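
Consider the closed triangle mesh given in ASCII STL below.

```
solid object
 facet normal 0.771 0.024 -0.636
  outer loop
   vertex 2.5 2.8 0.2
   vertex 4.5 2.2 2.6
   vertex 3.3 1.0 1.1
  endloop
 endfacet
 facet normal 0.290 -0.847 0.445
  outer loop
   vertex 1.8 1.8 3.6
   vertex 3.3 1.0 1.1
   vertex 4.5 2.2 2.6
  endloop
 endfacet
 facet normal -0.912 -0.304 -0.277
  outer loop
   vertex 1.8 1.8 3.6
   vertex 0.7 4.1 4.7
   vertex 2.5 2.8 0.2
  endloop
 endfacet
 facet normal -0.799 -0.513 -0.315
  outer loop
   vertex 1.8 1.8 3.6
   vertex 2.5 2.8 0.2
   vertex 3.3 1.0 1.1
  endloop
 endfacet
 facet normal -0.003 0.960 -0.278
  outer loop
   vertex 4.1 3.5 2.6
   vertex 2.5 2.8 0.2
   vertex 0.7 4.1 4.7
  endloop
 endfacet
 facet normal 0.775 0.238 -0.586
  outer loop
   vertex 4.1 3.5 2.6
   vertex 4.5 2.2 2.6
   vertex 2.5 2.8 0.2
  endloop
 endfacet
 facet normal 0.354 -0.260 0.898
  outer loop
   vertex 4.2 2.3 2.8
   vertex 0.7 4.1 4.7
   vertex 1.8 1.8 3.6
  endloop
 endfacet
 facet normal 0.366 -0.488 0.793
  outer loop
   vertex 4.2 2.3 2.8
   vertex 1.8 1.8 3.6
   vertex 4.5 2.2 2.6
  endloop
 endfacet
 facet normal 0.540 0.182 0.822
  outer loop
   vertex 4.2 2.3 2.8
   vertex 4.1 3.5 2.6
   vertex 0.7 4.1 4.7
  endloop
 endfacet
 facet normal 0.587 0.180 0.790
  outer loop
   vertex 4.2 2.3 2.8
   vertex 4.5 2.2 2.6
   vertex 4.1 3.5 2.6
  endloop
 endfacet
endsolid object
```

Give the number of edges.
15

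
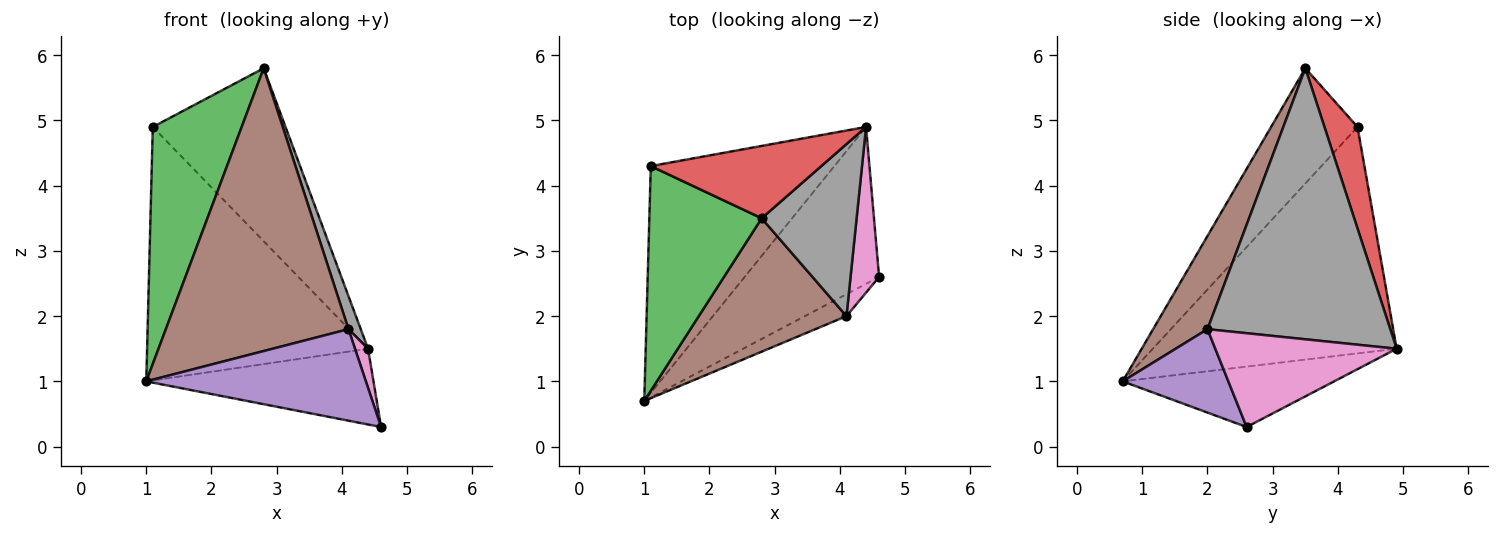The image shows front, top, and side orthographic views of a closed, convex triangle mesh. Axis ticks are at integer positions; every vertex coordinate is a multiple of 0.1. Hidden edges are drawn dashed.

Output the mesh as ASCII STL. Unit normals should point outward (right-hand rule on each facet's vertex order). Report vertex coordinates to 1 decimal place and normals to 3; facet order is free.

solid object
 facet normal -0.375 0.403 -0.835
  outer loop
   vertex 4.4 4.9 1.5
   vertex 4.6 2.6 0.3
   vertex 1.0 0.7 1.0
  endloop
 endfacet
 facet normal -0.635 0.576 -0.515
  outer loop
   vertex 1.1 4.3 4.9
   vertex 4.4 4.9 1.5
   vertex 1.0 0.7 1.0
  endloop
 endfacet
 facet normal -0.577 -0.593 0.562
  outer loop
   vertex 1.1 4.3 4.9
   vertex 1.0 0.7 1.0
   vertex 2.8 3.5 5.8
  endloop
 endfacet
 facet normal 0.224 0.899 0.376
  outer loop
   vertex 1.1 4.3 4.9
   vertex 2.8 3.5 5.8
   vertex 4.4 4.9 1.5
  endloop
 endfacet
 facet normal 0.424 -0.881 -0.211
  outer loop
   vertex 4.1 2.0 1.8
   vertex 1.0 0.7 1.0
   vertex 4.6 2.6 0.3
  endloop
 endfacet
 facet normal 0.260 -0.873 0.412
  outer loop
   vertex 4.1 2.0 1.8
   vertex 2.8 3.5 5.8
   vertex 1.0 0.7 1.0
  endloop
 endfacet
 facet normal 0.954 -0.069 0.291
  outer loop
   vertex 4.1 2.0 1.8
   vertex 4.6 2.6 0.3
   vertex 4.4 4.9 1.5
  endloop
 endfacet
 facet normal 0.942 -0.063 0.330
  outer loop
   vertex 4.1 2.0 1.8
   vertex 4.4 4.9 1.5
   vertex 2.8 3.5 5.8
  endloop
 endfacet
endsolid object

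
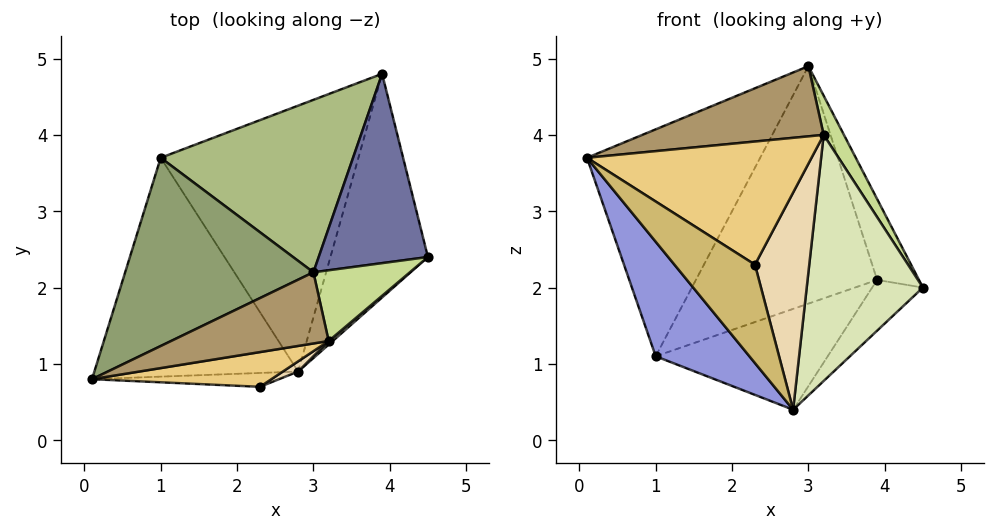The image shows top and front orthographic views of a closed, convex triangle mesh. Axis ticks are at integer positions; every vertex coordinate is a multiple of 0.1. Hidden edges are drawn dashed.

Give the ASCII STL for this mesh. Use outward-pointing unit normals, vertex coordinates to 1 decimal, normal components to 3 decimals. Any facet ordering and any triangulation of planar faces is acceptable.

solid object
 facet normal 0.865 0.197 0.461
  outer loop
   vertex 3.0 2.2 4.9
   vertex 4.5 2.4 2.0
   vertex 3.9 4.8 2.1
  endloop
 endfacet
 facet normal 0.586 0.179 -0.790
  outer loop
   vertex 2.8 0.9 0.4
   vertex 3.9 4.8 2.1
   vertex 4.5 2.4 2.0
  endloop
 endfacet
 facet normal -0.729 -0.317 -0.606
  outer loop
   vertex 1.0 3.7 1.1
   vertex 2.8 0.9 0.4
   vertex 0.1 0.8 3.7
  endloop
 endfacet
 facet normal 0.185 0.348 -0.919
  outer loop
   vertex 1.0 3.7 1.1
   vertex 3.9 4.8 2.1
   vertex 2.8 0.9 0.4
  endloop
 endfacet
 facet normal -0.537 0.650 0.539
  outer loop
   vertex 1.0 3.7 1.1
   vertex 0.1 0.8 3.7
   vertex 3.0 2.2 4.9
  endloop
 endfacet
 facet normal -0.454 0.721 0.524
  outer loop
   vertex 1.0 3.7 1.1
   vertex 3.0 2.2 4.9
   vertex 3.9 4.8 2.1
  endloop
 endfacet
 facet normal 0.869 -0.240 0.433
  outer loop
   vertex 3.2 1.3 4.0
   vertex 4.5 2.4 2.0
   vertex 3.0 2.2 4.9
  endloop
 endfacet
 facet normal 0.656 -0.755 0.011
  outer loop
   vertex 3.2 1.3 4.0
   vertex 2.8 0.9 0.4
   vertex 4.5 2.4 2.0
  endloop
 endfacet
 facet normal 0.044 -0.701 0.711
  outer loop
   vertex 3.2 1.3 4.0
   vertex 3.0 2.2 4.9
   vertex 0.1 0.8 3.7
  endloop
 endfacet
 facet normal -0.133 -0.981 -0.138
  outer loop
   vertex 2.3 0.7 2.3
   vertex 0.1 0.8 3.7
   vertex 2.8 0.9 0.4
  endloop
 endfacet
 facet normal 0.128 -0.955 0.269
  outer loop
   vertex 2.3 0.7 2.3
   vertex 3.2 1.3 4.0
   vertex 0.1 0.8 3.7
  endloop
 endfacet
 facet normal 0.500 -0.865 0.041
  outer loop
   vertex 2.3 0.7 2.3
   vertex 2.8 0.9 0.4
   vertex 3.2 1.3 4.0
  endloop
 endfacet
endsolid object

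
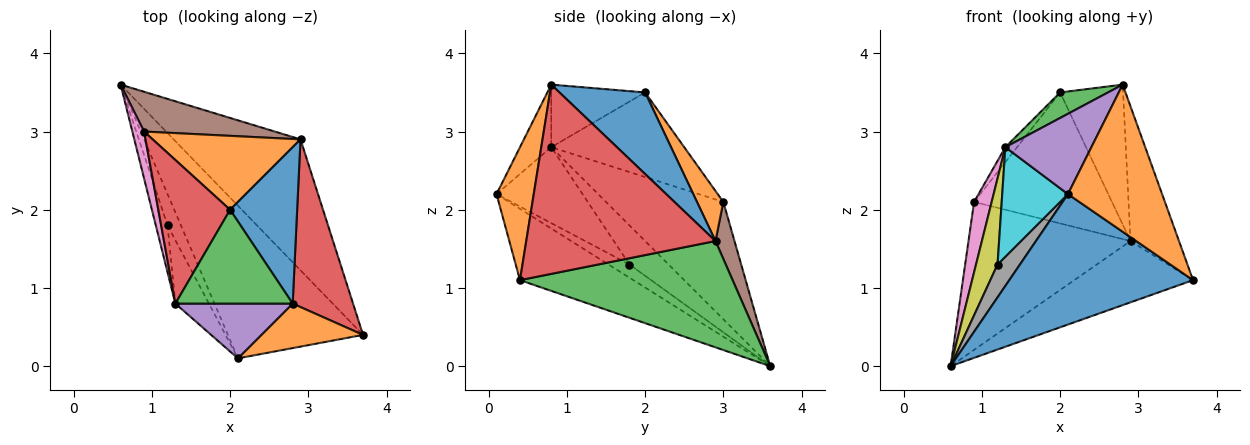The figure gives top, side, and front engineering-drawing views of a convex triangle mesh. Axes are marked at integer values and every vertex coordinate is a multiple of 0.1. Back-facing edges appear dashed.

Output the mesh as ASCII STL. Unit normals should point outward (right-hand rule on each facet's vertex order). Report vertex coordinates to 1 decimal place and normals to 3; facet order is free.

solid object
 facet normal -0.372 -0.603 -0.706
  outer loop
   vertex 2.1 0.1 2.2
   vertex 0.6 3.6 0.0
   vertex 3.7 0.4 1.1
  endloop
 endfacet
 facet normal 0.354 -0.895 0.271
  outer loop
   vertex 2.8 0.8 3.6
   vertex 2.1 0.1 2.2
   vertex 3.7 0.4 1.1
  endloop
 endfacet
 facet normal 0.605 0.338 -0.721
  outer loop
   vertex 2.9 2.9 1.6
   vertex 3.7 0.4 1.1
   vertex 0.6 3.6 0.0
  endloop
 endfacet
 facet normal 0.926 0.237 0.295
  outer loop
   vertex 2.9 2.9 1.6
   vertex 2.8 0.8 3.6
   vertex 3.7 0.4 1.1
  endloop
 endfacet
 facet normal -0.288 -0.791 0.540
  outer loop
   vertex 1.3 0.8 2.8
   vertex 2.1 0.1 2.2
   vertex 2.8 0.8 3.6
  endloop
 endfacet
 facet normal 0.112 0.960 0.258
  outer loop
   vertex 0.9 3.0 2.1
   vertex 2.9 2.9 1.6
   vertex 0.6 3.6 0.0
  endloop
 endfacet
 facet normal -0.984 -0.148 0.098
  outer loop
   vertex 0.9 3.0 2.1
   vertex 0.6 3.6 0.0
   vertex 1.3 0.8 2.8
  endloop
 endfacet
 facet normal -0.561 -0.599 -0.571
  outer loop
   vertex 1.2 1.8 1.3
   vertex 0.6 3.6 0.0
   vertex 2.1 0.1 2.2
  endloop
 endfacet
 facet normal -0.847 -0.466 -0.254
  outer loop
   vertex 1.2 1.8 1.3
   vertex 1.3 0.8 2.8
   vertex 0.6 3.6 0.0
  endloop
 endfacet
 facet normal -0.750 -0.573 -0.332
  outer loop
   vertex 1.2 1.8 1.3
   vertex 2.1 0.1 2.2
   vertex 1.3 0.8 2.8
  endloop
 endfacet
 facet normal 0.672 0.494 0.552
  outer loop
   vertex 2.0 2.0 3.5
   vertex 2.8 0.8 3.6
   vertex 2.9 2.9 1.6
  endloop
 endfacet
 facet normal 0.164 0.859 0.485
  outer loop
   vertex 2.0 2.0 3.5
   vertex 2.9 2.9 1.6
   vertex 0.9 3.0 2.1
  endloop
 endfacet
 facet normal -0.458 -0.234 0.858
  outer loop
   vertex 2.0 2.0 3.5
   vertex 1.3 0.8 2.8
   vertex 2.8 0.8 3.6
  endloop
 endfacet
 facet normal -0.761 0.067 0.646
  outer loop
   vertex 2.0 2.0 3.5
   vertex 0.9 3.0 2.1
   vertex 1.3 0.8 2.8
  endloop
 endfacet
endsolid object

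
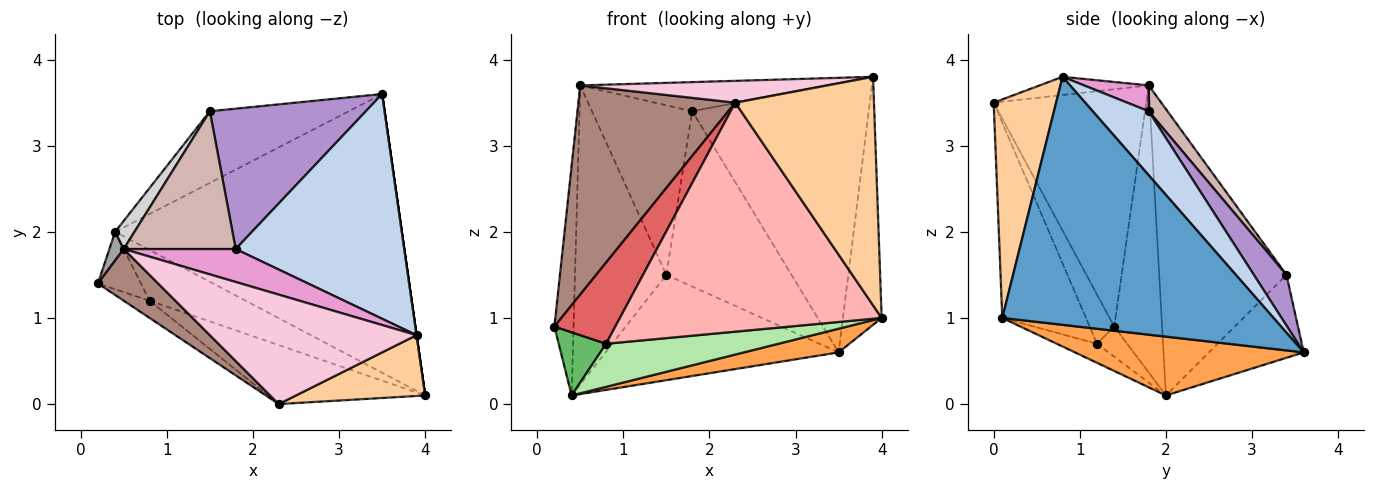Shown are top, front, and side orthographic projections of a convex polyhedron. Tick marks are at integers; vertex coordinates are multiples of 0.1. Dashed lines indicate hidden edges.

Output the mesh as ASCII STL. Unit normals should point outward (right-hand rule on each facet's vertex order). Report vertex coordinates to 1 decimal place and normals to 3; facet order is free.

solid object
 facet normal 0.990 0.141 0.000
  outer loop
   vertex 3.9 0.8 3.8
   vertex 4.0 0.1 1.0
   vertex 3.5 3.6 0.6
  endloop
 endfacet
 facet normal 0.236 0.746 0.623
  outer loop
   vertex 1.8 1.8 3.4
   vertex 3.9 0.8 3.8
   vertex 3.5 3.6 0.6
  endloop
 endfacet
 facet normal 0.200 -0.083 -0.976
  outer loop
   vertex 0.4 2.0 0.1
   vertex 3.5 3.6 0.6
   vertex 4.0 0.1 1.0
  endloop
 endfacet
 facet normal 0.399 -0.886 0.236
  outer loop
   vertex 2.3 0.0 3.5
   vertex 4.0 0.1 1.0
   vertex 3.9 0.8 3.8
  endloop
 endfacet
 facet normal -0.426 -0.669 -0.609
  outer loop
   vertex 0.8 1.2 0.7
   vertex 0.2 1.4 0.9
   vertex 0.4 2.0 0.1
  endloop
 endfacet
 facet normal -0.149 -0.640 -0.754
  outer loop
   vertex 0.8 1.2 0.7
   vertex 0.4 2.0 0.1
   vertex 4.0 0.1 1.0
  endloop
 endfacet
 facet normal -0.368 -0.910 -0.193
  outer loop
   vertex 0.8 1.2 0.7
   vertex 2.3 0.0 3.5
   vertex 0.2 1.4 0.9
  endloop
 endfacet
 facet normal -0.296 -0.925 -0.238
  outer loop
   vertex 0.8 1.2 0.7
   vertex 4.0 0.1 1.0
   vertex 2.3 0.0 3.5
  endloop
 endfacet
 facet normal 0.199 0.765 0.613
  outer loop
   vertex 1.5 3.4 1.5
   vertex 1.8 1.8 3.4
   vertex 3.5 3.6 0.6
  endloop
 endfacet
 facet normal -0.318 0.784 -0.533
  outer loop
   vertex 1.5 3.4 1.5
   vertex 3.5 3.6 0.6
   vertex 0.4 2.0 0.1
  endloop
 endfacet
 facet normal -0.687 -0.706 0.174
  outer loop
   vertex 0.5 1.8 3.7
   vertex 0.2 1.4 0.9
   vertex 2.3 0.0 3.5
  endloop
 endfacet
 facet normal 0.144 0.768 0.624
  outer loop
   vertex 0.5 1.8 3.7
   vertex 1.8 1.8 3.4
   vertex 1.5 3.4 1.5
  endloop
 endfacet
 facet normal 0.170 0.653 0.738
  outer loop
   vertex 0.5 1.8 3.7
   vertex 3.9 0.8 3.8
   vertex 1.8 1.8 3.4
  endloop
 endfacet
 facet normal -0.086 -0.195 0.977
  outer loop
   vertex 0.5 1.8 3.7
   vertex 2.3 0.0 3.5
   vertex 3.9 0.8 3.8
  endloop
 endfacet
 facet normal -0.927 0.371 0.046
  outer loop
   vertex 0.5 1.8 3.7
   vertex 0.4 2.0 0.1
   vertex 0.2 1.4 0.9
  endloop
 endfacet
 facet normal -0.811 0.582 0.055
  outer loop
   vertex 0.5 1.8 3.7
   vertex 1.5 3.4 1.5
   vertex 0.4 2.0 0.1
  endloop
 endfacet
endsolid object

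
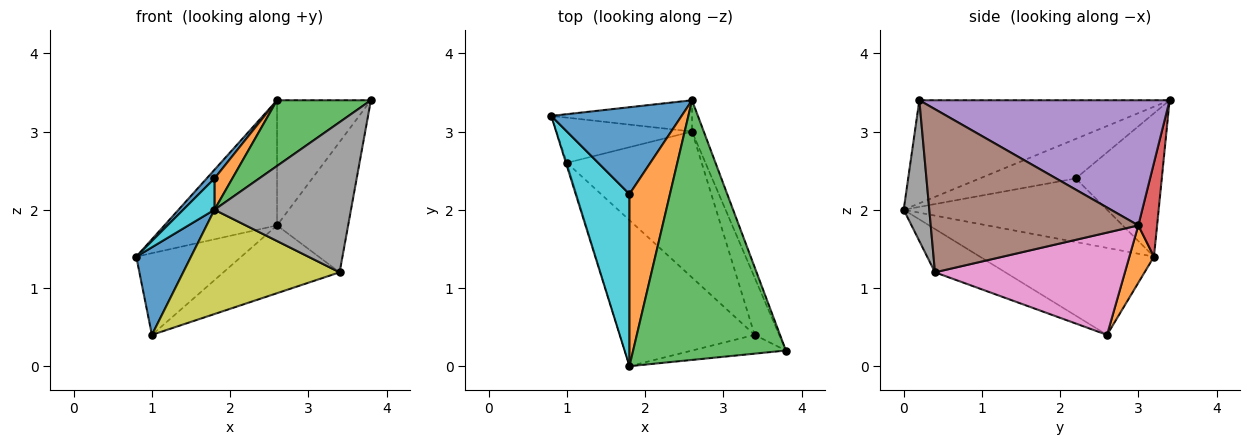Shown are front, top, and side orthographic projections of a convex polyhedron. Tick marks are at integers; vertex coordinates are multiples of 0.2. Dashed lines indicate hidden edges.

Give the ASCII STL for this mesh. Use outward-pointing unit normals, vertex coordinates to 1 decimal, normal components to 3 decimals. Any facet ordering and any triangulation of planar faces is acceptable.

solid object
 facet normal -0.954 -0.300 -0.011
  outer loop
   vertex 1.0 2.6 0.4
   vertex 1.8 0.0 2.0
   vertex 0.8 3.2 1.4
  endloop
 endfacet
 facet normal 0.201 0.857 -0.474
  outer loop
   vertex 2.6 3.0 1.8
   vertex 1.0 2.6 0.4
   vertex 0.8 3.2 1.4
  endloop
 endfacet
 facet normal -0.547 -0.205 0.811
  outer loop
   vertex 2.6 3.4 3.4
   vertex 1.8 0.0 2.0
   vertex 3.8 0.2 3.4
  endloop
 endfacet
 facet normal 0.160 0.958 -0.239
  outer loop
   vertex 2.6 3.4 3.4
   vertex 2.6 3.0 1.8
   vertex 0.8 3.2 1.4
  endloop
 endfacet
 facet normal 0.933 0.350 -0.087
  outer loop
   vertex 2.6 3.4 3.4
   vertex 3.8 0.2 3.4
   vertex 2.6 3.0 1.8
  endloop
 endfacet
 facet normal 0.937 0.321 -0.141
  outer loop
   vertex 3.4 0.4 1.2
   vertex 2.6 3.0 1.8
   vertex 3.8 0.2 3.4
  endloop
 endfacet
 facet normal 0.567 0.347 -0.747
  outer loop
   vertex 3.4 0.4 1.2
   vertex 1.0 2.6 0.4
   vertex 2.6 3.0 1.8
  endloop
 endfacet
 facet normal 0.183 -0.976 -0.122
  outer loop
   vertex 3.4 0.4 1.2
   vertex 3.8 0.2 3.4
   vertex 1.8 0.0 2.0
  endloop
 endfacet
 facet normal -0.253 -0.562 -0.787
  outer loop
   vertex 3.4 0.4 1.2
   vertex 1.8 0.0 2.0
   vertex 1.0 2.6 0.4
  endloop
 endfacet
 facet normal -0.758 -0.117 0.642
  outer loop
   vertex 1.8 2.2 2.4
   vertex 0.8 3.2 1.4
   vertex 1.8 0.0 2.0
  endloop
 endfacet
 facet normal -0.738 -0.067 0.671
  outer loop
   vertex 1.8 2.2 2.4
   vertex 2.6 3.4 3.4
   vertex 0.8 3.2 1.4
  endloop
 endfacet
 facet normal -0.693 -0.129 0.709
  outer loop
   vertex 1.8 2.2 2.4
   vertex 1.8 0.0 2.0
   vertex 2.6 3.4 3.4
  endloop
 endfacet
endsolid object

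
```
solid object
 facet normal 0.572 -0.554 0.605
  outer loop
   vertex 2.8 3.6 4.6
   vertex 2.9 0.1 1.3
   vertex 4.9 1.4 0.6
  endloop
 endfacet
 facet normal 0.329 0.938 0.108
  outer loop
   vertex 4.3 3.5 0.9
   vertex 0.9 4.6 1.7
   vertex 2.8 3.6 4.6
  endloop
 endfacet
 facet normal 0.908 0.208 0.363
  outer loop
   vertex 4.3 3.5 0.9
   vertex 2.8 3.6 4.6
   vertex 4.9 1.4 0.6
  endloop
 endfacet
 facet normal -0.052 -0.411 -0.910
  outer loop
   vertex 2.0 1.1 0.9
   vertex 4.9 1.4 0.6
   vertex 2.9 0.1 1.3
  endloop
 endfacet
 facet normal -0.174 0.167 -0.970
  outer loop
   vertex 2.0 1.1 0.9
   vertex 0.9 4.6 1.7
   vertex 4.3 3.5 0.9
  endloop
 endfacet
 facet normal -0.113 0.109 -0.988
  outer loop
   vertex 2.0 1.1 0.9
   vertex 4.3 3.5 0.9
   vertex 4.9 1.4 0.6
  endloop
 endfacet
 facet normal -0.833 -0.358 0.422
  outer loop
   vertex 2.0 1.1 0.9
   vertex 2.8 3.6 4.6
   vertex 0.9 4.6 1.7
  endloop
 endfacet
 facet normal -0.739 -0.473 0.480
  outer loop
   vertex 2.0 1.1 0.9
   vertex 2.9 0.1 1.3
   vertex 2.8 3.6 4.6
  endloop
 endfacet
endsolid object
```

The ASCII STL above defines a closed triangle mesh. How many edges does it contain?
12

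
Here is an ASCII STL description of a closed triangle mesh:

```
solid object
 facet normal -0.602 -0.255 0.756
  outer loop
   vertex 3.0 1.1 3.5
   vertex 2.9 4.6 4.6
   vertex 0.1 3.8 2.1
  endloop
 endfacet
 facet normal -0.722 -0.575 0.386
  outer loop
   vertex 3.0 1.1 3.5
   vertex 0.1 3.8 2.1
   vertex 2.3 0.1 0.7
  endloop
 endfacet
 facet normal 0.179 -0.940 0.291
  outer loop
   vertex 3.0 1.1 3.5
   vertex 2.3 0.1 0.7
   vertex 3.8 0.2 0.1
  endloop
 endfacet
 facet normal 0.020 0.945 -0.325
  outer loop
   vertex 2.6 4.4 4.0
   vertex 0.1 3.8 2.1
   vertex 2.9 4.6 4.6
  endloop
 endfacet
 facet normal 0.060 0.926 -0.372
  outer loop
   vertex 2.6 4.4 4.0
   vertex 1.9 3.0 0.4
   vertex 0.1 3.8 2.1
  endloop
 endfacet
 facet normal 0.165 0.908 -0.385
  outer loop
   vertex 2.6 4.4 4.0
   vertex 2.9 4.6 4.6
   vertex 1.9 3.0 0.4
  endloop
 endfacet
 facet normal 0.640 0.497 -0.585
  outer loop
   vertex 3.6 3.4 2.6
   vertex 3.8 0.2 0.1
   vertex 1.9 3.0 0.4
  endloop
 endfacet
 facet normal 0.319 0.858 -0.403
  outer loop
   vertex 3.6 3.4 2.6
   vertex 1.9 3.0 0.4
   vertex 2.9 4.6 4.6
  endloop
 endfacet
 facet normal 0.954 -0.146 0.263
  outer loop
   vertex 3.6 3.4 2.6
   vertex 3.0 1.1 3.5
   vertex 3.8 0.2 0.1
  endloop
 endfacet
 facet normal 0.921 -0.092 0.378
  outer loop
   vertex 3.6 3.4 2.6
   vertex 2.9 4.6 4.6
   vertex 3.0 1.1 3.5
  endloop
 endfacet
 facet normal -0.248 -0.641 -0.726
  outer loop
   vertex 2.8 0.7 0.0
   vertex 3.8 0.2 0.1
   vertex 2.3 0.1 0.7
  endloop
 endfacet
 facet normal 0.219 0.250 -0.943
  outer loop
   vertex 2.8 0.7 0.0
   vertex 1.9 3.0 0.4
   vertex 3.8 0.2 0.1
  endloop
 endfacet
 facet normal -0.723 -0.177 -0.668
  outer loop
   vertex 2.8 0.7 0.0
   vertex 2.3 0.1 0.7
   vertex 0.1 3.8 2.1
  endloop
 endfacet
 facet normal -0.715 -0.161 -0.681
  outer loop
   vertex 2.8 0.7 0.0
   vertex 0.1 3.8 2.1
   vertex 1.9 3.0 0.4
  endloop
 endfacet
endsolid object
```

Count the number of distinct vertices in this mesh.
9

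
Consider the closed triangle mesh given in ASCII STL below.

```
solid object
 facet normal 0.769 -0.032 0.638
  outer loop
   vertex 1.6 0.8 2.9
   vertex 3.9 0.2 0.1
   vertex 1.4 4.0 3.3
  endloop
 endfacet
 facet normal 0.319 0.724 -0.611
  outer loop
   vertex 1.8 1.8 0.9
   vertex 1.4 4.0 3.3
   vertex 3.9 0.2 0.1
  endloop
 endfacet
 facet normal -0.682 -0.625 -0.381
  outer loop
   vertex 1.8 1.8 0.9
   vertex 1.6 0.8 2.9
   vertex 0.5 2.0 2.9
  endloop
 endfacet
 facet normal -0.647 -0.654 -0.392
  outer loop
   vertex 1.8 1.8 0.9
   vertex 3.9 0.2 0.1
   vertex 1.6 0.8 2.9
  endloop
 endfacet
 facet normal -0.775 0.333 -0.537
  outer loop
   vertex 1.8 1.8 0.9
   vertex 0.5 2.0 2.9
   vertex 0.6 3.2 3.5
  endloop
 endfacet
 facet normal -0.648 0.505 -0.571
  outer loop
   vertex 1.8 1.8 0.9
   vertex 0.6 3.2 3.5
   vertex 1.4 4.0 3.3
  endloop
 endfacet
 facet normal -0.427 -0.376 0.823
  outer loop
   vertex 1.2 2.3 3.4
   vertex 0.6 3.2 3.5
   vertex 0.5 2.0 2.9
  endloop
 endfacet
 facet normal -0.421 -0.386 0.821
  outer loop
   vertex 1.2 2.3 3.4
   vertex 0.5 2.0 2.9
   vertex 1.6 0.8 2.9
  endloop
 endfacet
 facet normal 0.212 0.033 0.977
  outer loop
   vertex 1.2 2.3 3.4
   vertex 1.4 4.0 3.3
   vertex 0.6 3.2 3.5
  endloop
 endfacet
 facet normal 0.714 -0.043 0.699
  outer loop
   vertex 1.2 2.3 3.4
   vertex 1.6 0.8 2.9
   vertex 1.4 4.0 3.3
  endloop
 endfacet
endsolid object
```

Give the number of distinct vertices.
7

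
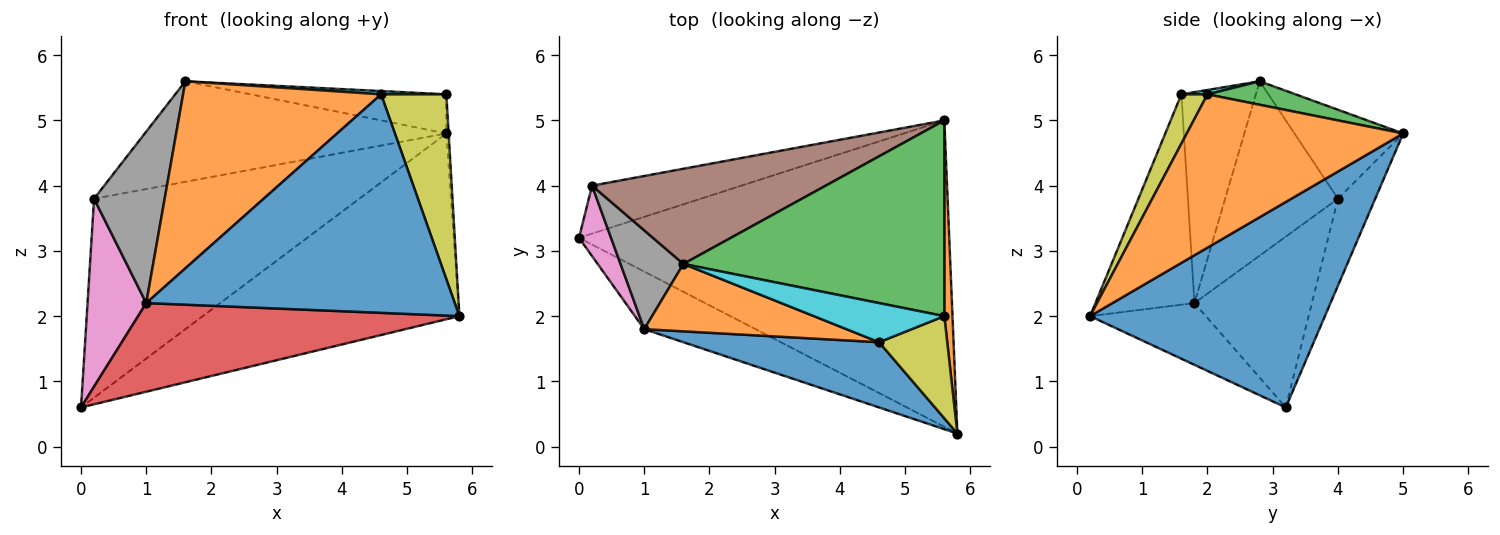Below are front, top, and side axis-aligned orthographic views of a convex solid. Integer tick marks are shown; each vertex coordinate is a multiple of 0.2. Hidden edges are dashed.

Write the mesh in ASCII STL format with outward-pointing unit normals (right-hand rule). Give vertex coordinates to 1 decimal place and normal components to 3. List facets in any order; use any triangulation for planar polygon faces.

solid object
 facet normal 0.429 0.468 -0.772
  outer loop
   vertex 5.6 5.0 4.8
   vertex 5.8 0.2 2.0
   vertex 0.0 3.2 0.6
  endloop
 endfacet
 facet normal 0.999 0.011 0.053
  outer loop
   vertex 5.6 2.0 5.4
   vertex 5.8 0.2 2.0
   vertex 5.6 5.0 4.8
  endloop
 endfacet
 facet normal 0.088 0.195 0.977
  outer loop
   vertex 5.6 2.0 5.4
   vertex 5.6 5.0 4.8
   vertex 1.6 2.8 5.6
  endloop
 endfacet
 facet normal -0.289 -0.803 -0.522
  outer loop
   vertex 1.0 1.8 2.2
   vertex 0.0 3.2 0.6
   vertex 5.8 0.2 2.0
  endloop
 endfacet
 facet normal -0.135 0.963 -0.232
  outer loop
   vertex 0.2 4.0 3.8
   vertex 5.6 5.0 4.8
   vertex 0.0 3.2 0.6
  endloop
 endfacet
 facet normal -0.253 0.702 0.665
  outer loop
   vertex 0.2 4.0 3.8
   vertex 1.6 2.8 5.6
   vertex 5.6 5.0 4.8
  endloop
 endfacet
 facet normal -0.882 -0.441 0.165
  outer loop
   vertex 0.2 4.0 3.8
   vertex 0.0 3.2 0.6
   vertex 1.0 1.8 2.2
  endloop
 endfacet
 facet normal -0.811 -0.507 0.292
  outer loop
   vertex 0.2 4.0 3.8
   vertex 1.0 1.8 2.2
   vertex 1.6 2.8 5.6
  endloop
 endfacet
 facet normal 0.330 -0.826 0.457
  outer loop
   vertex 4.6 1.6 5.4
   vertex 5.8 0.2 2.0
   vertex 5.6 2.0 5.4
  endloop
 endfacet
 facet normal 0.033 -0.083 0.996
  outer loop
   vertex 4.6 1.6 5.4
   vertex 5.6 2.0 5.4
   vertex 1.6 2.8 5.6
  endloop
 endfacet
 facet normal -0.294 -0.916 0.273
  outer loop
   vertex 4.6 1.6 5.4
   vertex 1.0 1.8 2.2
   vertex 5.8 0.2 2.0
  endloop
 endfacet
 facet normal -0.333 -0.887 0.320
  outer loop
   vertex 4.6 1.6 5.4
   vertex 1.6 2.8 5.6
   vertex 1.0 1.8 2.2
  endloop
 endfacet
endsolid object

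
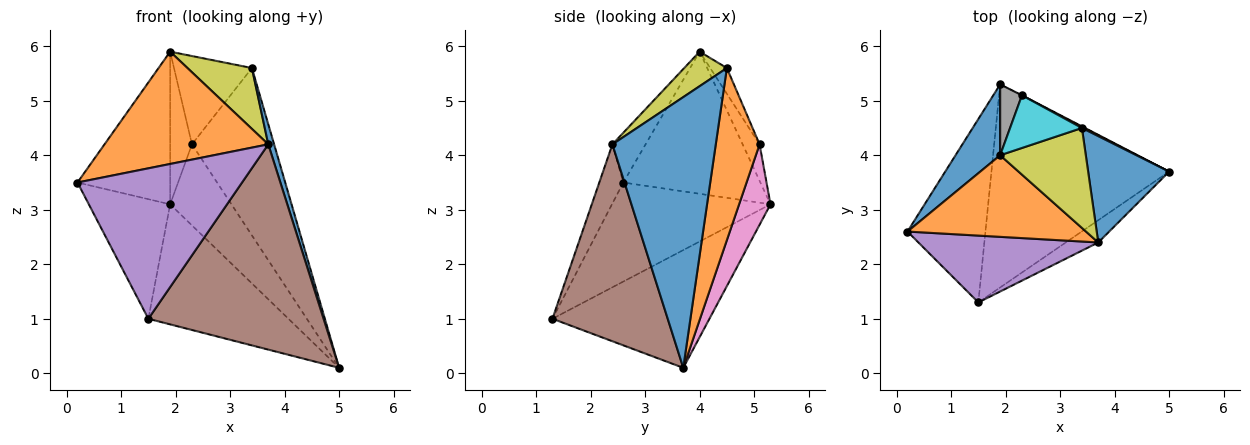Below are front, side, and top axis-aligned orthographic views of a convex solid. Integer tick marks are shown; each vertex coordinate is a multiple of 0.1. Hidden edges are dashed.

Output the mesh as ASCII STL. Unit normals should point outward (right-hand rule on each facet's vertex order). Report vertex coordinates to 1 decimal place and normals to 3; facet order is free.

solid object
 facet normal -0.802 0.542 0.252
  outer loop
   vertex 1.9 4.0 5.9
   vertex 1.9 5.3 3.1
   vertex 0.2 2.6 3.5
  endloop
 endfacet
 facet normal -0.162 -0.798 0.580
  outer loop
   vertex 3.7 2.4 4.2
   vertex 1.9 4.0 5.9
   vertex 0.2 2.6 3.5
  endloop
 endfacet
 facet normal -0.729 0.374 -0.573
  outer loop
   vertex 1.5 1.3 1.0
   vertex 0.2 2.6 3.5
   vertex 1.9 5.3 3.1
  endloop
 endfacet
 facet normal -0.495 0.442 -0.748
  outer loop
   vertex 1.5 1.3 1.0
   vertex 1.9 5.3 3.1
   vertex 5.0 3.7 0.1
  endloop
 endfacet
 facet normal -0.132 -0.906 0.402
  outer loop
   vertex 1.5 1.3 1.0
   vertex 3.7 2.4 4.2
   vertex 0.2 2.6 3.5
  endloop
 endfacet
 facet normal 0.547 -0.832 -0.090
  outer loop
   vertex 1.5 1.3 1.0
   vertex 5.0 3.7 0.1
   vertex 3.7 2.4 4.2
  endloop
 endfacet
 facet normal 0.456 0.890 -0.004
  outer loop
   vertex 2.3 5.1 4.2
   vertex 5.0 3.7 0.1
   vertex 1.9 5.3 3.1
  endloop
 endfacet
 facet normal -0.576 0.741 0.344
  outer loop
   vertex 2.3 5.1 4.2
   vertex 1.9 5.3 3.1
   vertex 1.9 4.0 5.9
  endloop
 endfacet
 facet normal 0.325 -0.492 0.808
  outer loop
   vertex 3.4 4.5 5.6
   vertex 1.9 4.0 5.9
   vertex 3.7 2.4 4.2
  endloop
 endfacet
 facet normal -0.181 0.845 0.504
  outer loop
   vertex 3.4 4.5 5.6
   vertex 2.3 5.1 4.2
   vertex 1.9 4.0 5.9
  endloop
 endfacet
 facet normal 0.957 -0.054 0.286
  outer loop
   vertex 3.4 4.5 5.6
   vertex 3.7 2.4 4.2
   vertex 5.0 3.7 0.1
  endloop
 endfacet
 facet normal 0.470 0.882 0.009
  outer loop
   vertex 3.4 4.5 5.6
   vertex 5.0 3.7 0.1
   vertex 2.3 5.1 4.2
  endloop
 endfacet
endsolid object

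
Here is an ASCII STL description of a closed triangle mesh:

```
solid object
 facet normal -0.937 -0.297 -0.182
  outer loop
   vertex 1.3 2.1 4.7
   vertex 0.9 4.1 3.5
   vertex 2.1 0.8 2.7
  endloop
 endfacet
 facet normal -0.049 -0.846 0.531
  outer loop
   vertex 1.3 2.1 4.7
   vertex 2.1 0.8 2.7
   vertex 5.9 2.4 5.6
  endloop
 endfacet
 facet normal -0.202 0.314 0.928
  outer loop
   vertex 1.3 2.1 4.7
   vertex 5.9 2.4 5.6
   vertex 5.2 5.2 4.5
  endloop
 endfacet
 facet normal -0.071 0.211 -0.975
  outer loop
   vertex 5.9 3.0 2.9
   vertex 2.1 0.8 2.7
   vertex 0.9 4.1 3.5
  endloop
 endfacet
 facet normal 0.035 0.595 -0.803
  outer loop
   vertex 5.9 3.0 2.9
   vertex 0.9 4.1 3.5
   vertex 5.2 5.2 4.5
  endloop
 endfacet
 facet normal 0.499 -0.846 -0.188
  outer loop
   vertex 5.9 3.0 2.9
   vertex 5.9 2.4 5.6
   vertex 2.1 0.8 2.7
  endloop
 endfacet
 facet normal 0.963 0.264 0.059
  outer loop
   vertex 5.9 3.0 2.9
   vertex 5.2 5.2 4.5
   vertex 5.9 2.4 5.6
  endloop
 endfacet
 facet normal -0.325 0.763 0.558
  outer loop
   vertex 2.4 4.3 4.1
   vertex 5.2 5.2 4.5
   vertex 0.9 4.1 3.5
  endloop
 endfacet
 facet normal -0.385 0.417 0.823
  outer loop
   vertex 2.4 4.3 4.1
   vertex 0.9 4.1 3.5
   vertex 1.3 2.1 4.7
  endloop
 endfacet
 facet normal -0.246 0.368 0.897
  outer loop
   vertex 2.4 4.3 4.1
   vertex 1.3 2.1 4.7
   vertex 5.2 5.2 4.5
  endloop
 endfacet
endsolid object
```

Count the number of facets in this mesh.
10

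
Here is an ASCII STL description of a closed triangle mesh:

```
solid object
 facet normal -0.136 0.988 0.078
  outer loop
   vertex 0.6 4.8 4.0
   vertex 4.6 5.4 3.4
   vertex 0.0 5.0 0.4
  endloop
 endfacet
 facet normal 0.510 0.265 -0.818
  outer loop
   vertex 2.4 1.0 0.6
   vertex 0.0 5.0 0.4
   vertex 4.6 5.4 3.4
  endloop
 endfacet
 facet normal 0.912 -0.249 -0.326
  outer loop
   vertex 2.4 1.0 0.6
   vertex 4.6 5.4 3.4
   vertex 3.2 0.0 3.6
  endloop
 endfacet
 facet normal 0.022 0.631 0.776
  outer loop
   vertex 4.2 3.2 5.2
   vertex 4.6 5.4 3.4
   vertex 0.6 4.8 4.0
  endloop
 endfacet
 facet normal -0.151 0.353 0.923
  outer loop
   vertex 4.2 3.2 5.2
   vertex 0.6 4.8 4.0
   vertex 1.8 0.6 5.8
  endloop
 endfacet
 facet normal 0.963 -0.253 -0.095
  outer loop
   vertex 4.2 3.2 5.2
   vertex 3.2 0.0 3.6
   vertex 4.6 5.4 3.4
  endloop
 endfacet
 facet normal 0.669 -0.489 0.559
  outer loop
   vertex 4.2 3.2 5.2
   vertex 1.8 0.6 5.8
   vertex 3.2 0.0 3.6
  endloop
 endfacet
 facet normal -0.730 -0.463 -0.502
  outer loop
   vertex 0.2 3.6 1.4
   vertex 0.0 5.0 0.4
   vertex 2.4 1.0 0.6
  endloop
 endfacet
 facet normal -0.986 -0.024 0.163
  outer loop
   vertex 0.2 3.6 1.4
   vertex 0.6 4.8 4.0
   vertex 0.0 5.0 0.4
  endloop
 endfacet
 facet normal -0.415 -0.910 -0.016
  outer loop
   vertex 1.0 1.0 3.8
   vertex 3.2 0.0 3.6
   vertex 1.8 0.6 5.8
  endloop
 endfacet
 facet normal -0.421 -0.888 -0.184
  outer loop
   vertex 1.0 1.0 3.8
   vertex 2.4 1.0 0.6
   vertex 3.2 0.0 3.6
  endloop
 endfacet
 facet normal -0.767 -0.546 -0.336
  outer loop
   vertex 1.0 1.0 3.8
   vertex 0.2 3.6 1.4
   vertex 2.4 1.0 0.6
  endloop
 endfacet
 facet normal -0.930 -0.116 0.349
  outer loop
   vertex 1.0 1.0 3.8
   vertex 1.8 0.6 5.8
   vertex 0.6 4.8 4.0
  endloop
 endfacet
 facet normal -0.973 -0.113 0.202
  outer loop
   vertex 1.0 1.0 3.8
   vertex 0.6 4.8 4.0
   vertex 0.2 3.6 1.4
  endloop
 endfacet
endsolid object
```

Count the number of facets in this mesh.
14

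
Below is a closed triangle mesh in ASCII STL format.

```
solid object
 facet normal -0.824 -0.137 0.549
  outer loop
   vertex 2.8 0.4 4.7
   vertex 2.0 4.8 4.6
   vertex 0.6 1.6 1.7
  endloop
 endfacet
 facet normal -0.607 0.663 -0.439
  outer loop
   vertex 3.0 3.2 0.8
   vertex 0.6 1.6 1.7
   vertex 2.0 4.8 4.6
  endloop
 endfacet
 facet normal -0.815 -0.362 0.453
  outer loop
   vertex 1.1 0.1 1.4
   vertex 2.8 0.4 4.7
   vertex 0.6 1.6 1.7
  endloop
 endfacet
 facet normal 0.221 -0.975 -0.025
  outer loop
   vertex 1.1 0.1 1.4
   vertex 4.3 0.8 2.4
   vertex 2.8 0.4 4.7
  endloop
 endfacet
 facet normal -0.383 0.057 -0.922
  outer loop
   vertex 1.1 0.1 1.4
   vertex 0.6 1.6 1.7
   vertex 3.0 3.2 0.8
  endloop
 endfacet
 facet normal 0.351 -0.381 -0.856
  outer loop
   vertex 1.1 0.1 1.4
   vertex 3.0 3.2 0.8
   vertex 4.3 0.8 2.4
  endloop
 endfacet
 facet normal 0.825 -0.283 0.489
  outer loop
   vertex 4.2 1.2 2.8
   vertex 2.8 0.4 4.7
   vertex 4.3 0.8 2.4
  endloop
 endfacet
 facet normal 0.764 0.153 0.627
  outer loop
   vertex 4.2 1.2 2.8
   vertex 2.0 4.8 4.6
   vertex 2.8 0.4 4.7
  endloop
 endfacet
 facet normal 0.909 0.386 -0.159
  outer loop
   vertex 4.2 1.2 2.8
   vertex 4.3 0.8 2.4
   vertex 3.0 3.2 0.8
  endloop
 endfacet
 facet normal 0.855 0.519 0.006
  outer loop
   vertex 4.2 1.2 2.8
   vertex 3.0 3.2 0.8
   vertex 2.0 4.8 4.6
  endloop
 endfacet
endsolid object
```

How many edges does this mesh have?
15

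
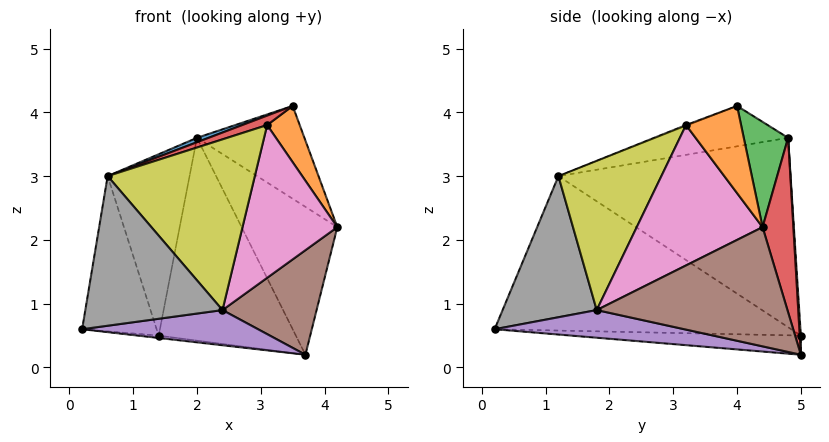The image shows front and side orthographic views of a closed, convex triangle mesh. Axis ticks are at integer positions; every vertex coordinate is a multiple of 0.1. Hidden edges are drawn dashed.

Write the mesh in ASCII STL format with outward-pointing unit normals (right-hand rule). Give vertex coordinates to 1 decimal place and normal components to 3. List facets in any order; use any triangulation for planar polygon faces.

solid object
 facet normal -0.129 0.012 -0.992
  outer loop
   vertex 3.7 5.0 0.2
   vertex 0.2 0.2 0.6
   vertex 1.4 5.0 0.5
  endloop
 endfacet
 facet normal 0.842 -0.498 0.205
  outer loop
   vertex 3.1 3.2 3.8
   vertex 4.2 4.4 2.2
   vertex 3.5 4.0 4.1
  endloop
 endfacet
 facet normal -0.968 0.243 0.060
  outer loop
   vertex 0.6 1.2 3.0
   vertex 1.4 5.0 0.5
   vertex 0.2 0.2 0.6
  endloop
 endfacet
 facet normal -0.031 -0.337 0.941
  outer loop
   vertex 0.6 1.2 3.0
   vertex 3.1 3.2 3.8
   vertex 3.5 4.0 4.1
  endloop
 endfacet
 facet normal 0.364 -0.338 -0.868
  outer loop
   vertex 2.4 1.8 0.9
   vertex 0.2 0.2 0.6
   vertex 3.7 5.0 0.2
  endloop
 endfacet
 facet normal 0.845 -0.417 -0.336
  outer loop
   vertex 2.4 1.8 0.9
   vertex 3.7 5.0 0.2
   vertex 4.2 4.4 2.2
  endloop
 endfacet
 facet normal 0.795 -0.599 0.097
  outer loop
   vertex 2.4 1.8 0.9
   vertex 4.2 4.4 2.2
   vertex 3.1 3.2 3.8
  endloop
 endfacet
 facet normal 0.549 -0.800 0.242
  outer loop
   vertex 2.4 1.8 0.9
   vertex 0.6 1.2 3.0
   vertex 0.2 0.2 0.6
  endloop
 endfacet
 facet normal 0.555 -0.794 0.249
  outer loop
   vertex 2.4 1.8 0.9
   vertex 3.1 3.2 3.8
   vertex 0.6 1.2 3.0
  endloop
 endfacet
 facet normal -0.924 0.326 0.200
  outer loop
   vertex 2.0 4.8 3.6
   vertex 1.4 5.0 0.5
   vertex 0.6 1.2 3.0
  endloop
 endfacet
 facet normal -0.330 -0.029 0.944
  outer loop
   vertex 2.0 4.8 3.6
   vertex 0.6 1.2 3.0
   vertex 3.5 4.0 4.1
  endloop
 endfacet
 facet normal 0.008 0.998 0.063
  outer loop
   vertex 2.0 4.8 3.6
   vertex 3.7 5.0 0.2
   vertex 1.4 5.0 0.5
  endloop
 endfacet
 facet normal 0.362 0.877 0.318
  outer loop
   vertex 2.0 4.8 3.6
   vertex 3.5 4.0 4.1
   vertex 4.2 4.4 2.2
  endloop
 endfacet
 facet normal 0.300 0.932 0.205
  outer loop
   vertex 2.0 4.8 3.6
   vertex 4.2 4.4 2.2
   vertex 3.7 5.0 0.2
  endloop
 endfacet
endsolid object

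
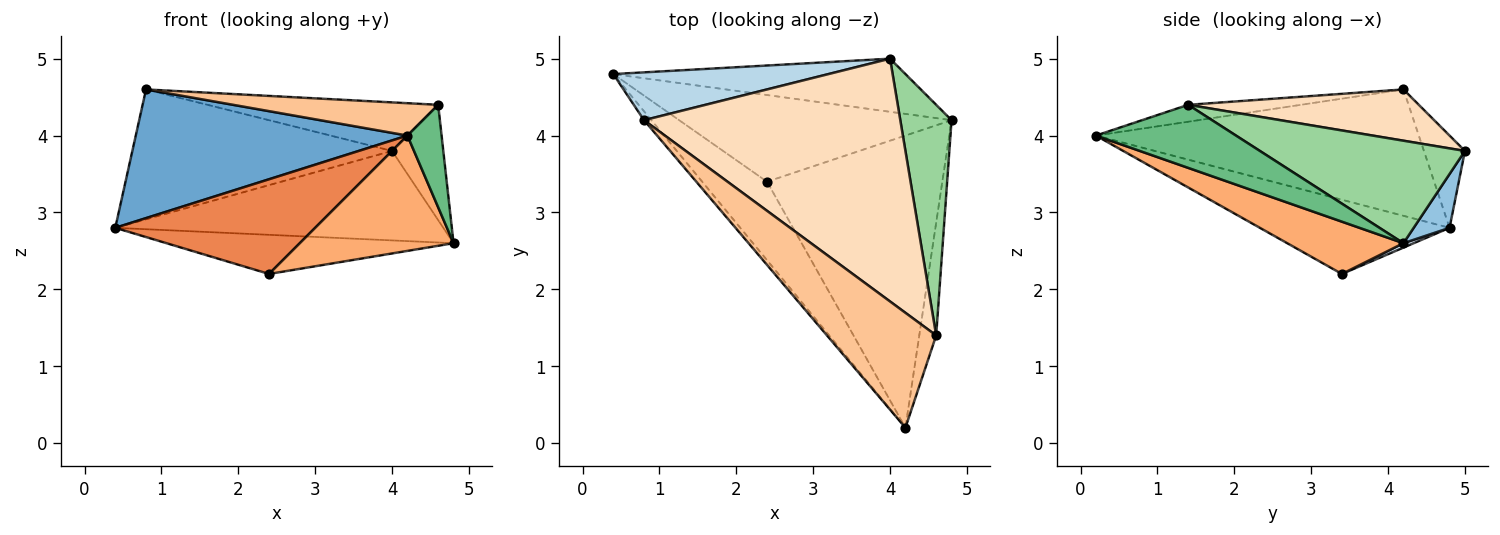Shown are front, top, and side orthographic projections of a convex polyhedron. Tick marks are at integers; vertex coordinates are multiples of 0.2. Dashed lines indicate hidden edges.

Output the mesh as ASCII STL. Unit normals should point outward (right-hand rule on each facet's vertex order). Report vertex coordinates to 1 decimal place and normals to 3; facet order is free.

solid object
 facet normal -0.764 -0.643 -0.044
  outer loop
   vertex 0.8 4.2 4.6
   vertex 0.4 4.8 2.8
   vertex 4.2 0.2 4.0
  endloop
 endfacet
 facet normal 0.094 0.856 -0.508
  outer loop
   vertex 4.0 5.0 3.8
   vertex 4.8 4.2 2.6
   vertex 0.4 4.8 2.8
  endloop
 endfacet
 facet normal -0.147 0.928 0.342
  outer loop
   vertex 4.0 5.0 3.8
   vertex 0.4 4.8 2.8
   vertex 0.8 4.2 4.6
  endloop
 endfacet
 facet normal 0.015 0.412 -0.911
  outer loop
   vertex 2.4 3.4 2.2
   vertex 0.4 4.8 2.8
   vertex 4.8 4.2 2.6
  endloop
 endfacet
 facet normal -0.590 -0.622 -0.515
  outer loop
   vertex 2.4 3.4 2.2
   vertex 4.2 0.2 4.0
   vertex 0.4 4.8 2.8
  endloop
 endfacet
 facet normal 0.267 -0.354 -0.896
  outer loop
   vertex 2.4 3.4 2.2
   vertex 4.8 4.2 2.6
   vertex 4.2 0.2 4.0
  endloop
 endfacet
 facet normal -0.147 -0.268 0.952
  outer loop
   vertex 4.6 1.4 4.4
   vertex 0.8 4.2 4.6
   vertex 4.2 0.2 4.0
  endloop
 endfacet
 facet normal 0.192 0.192 0.962
  outer loop
   vertex 4.6 1.4 4.4
   vertex 4.0 5.0 3.8
   vertex 0.8 4.2 4.6
  endloop
 endfacet
 facet normal 0.940 -0.229 -0.252
  outer loop
   vertex 4.6 1.4 4.4
   vertex 4.2 0.2 4.0
   vertex 4.8 4.2 2.6
  endloop
 endfacet
 facet normal 0.873 0.218 0.436
  outer loop
   vertex 4.6 1.4 4.4
   vertex 4.8 4.2 2.6
   vertex 4.0 5.0 3.8
  endloop
 endfacet
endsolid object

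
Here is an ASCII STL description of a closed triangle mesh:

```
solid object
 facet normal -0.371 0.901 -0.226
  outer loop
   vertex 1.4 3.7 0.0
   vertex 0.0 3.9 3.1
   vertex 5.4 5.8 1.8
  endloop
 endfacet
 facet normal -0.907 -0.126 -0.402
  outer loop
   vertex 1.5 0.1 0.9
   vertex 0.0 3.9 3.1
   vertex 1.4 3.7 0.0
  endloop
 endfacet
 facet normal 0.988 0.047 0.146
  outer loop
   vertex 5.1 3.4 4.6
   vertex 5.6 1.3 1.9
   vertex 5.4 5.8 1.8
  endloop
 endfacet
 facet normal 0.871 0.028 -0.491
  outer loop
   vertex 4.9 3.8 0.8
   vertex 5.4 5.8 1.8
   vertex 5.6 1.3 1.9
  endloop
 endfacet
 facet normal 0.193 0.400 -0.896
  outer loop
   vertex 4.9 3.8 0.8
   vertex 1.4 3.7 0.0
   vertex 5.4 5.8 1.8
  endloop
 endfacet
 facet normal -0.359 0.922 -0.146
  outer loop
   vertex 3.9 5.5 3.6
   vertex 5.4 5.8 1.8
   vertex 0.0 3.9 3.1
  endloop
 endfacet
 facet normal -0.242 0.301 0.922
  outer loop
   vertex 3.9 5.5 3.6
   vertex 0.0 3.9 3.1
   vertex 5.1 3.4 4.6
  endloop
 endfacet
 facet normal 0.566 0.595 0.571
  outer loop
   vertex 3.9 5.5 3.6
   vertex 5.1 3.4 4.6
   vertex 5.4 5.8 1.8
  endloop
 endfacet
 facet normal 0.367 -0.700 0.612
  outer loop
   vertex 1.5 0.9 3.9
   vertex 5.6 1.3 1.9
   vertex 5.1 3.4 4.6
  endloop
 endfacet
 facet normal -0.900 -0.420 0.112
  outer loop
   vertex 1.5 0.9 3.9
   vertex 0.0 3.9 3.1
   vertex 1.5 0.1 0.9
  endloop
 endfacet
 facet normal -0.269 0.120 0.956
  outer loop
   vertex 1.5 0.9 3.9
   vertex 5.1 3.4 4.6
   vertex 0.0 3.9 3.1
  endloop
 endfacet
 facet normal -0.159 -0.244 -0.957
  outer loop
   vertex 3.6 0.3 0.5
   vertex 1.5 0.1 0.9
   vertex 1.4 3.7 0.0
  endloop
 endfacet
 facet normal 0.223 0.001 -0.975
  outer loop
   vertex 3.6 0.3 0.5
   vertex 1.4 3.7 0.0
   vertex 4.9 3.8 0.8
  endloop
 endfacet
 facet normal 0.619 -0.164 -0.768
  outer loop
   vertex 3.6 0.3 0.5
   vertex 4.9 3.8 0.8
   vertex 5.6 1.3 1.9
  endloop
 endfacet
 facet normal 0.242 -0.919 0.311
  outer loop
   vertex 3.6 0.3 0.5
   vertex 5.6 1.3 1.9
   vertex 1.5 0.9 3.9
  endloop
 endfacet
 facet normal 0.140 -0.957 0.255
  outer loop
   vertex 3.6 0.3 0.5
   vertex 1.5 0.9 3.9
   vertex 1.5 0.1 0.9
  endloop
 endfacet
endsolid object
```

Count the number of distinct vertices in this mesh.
10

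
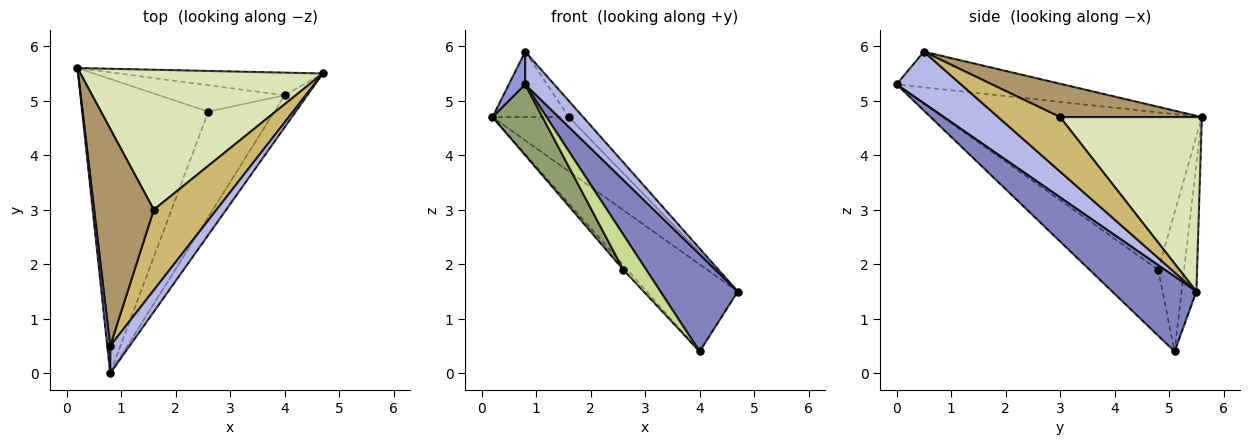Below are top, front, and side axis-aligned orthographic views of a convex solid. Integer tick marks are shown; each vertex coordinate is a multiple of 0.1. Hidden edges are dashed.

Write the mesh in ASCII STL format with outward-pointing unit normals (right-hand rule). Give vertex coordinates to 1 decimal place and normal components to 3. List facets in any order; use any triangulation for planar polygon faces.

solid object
 facet normal -0.156 0.956 -0.249
  outer loop
   vertex 4.0 5.1 0.4
   vertex 0.2 5.6 4.7
   vertex 4.7 5.5 1.5
  endloop
 endfacet
 facet normal 0.719 -0.660 -0.218
  outer loop
   vertex 4.0 5.1 0.4
   vertex 4.7 5.5 1.5
   vertex 0.8 0.0 5.3
  endloop
 endfacet
 facet normal -0.992 -0.098 0.081
  outer loop
   vertex 0.8 0.5 5.9
   vertex 0.2 5.6 4.7
   vertex 0.8 0.0 5.3
  endloop
 endfacet
 facet normal 0.863 -0.388 0.324
  outer loop
   vertex 0.8 0.5 5.9
   vertex 0.8 0.0 5.3
   vertex 4.7 5.5 1.5
  endloop
 endfacet
 facet normal -0.771 -0.149 -0.619
  outer loop
   vertex 2.6 4.8 1.9
   vertex 0.8 0.0 5.3
   vertex 0.2 5.6 4.7
  endloop
 endfacet
 facet normal -0.738 0.116 -0.665
  outer loop
   vertex 2.6 4.8 1.9
   vertex 0.2 5.6 4.7
   vertex 4.0 5.1 0.4
  endloop
 endfacet
 facet normal -0.688 -0.229 -0.688
  outer loop
   vertex 2.6 4.8 1.9
   vertex 4.0 5.1 0.4
   vertex 0.8 0.0 5.3
  endloop
 endfacet
 facet normal 0.557 0.300 0.774
  outer loop
   vertex 1.6 3.0 4.7
   vertex 4.7 5.5 1.5
   vertex 0.2 5.6 4.7
  endloop
 endfacet
 facet normal 0.472 0.254 0.844
  outer loop
   vertex 1.6 3.0 4.7
   vertex 0.2 5.6 4.7
   vertex 0.8 0.5 5.9
  endloop
 endfacet
 facet normal 0.649 0.150 0.746
  outer loop
   vertex 1.6 3.0 4.7
   vertex 0.8 0.5 5.9
   vertex 4.7 5.5 1.5
  endloop
 endfacet
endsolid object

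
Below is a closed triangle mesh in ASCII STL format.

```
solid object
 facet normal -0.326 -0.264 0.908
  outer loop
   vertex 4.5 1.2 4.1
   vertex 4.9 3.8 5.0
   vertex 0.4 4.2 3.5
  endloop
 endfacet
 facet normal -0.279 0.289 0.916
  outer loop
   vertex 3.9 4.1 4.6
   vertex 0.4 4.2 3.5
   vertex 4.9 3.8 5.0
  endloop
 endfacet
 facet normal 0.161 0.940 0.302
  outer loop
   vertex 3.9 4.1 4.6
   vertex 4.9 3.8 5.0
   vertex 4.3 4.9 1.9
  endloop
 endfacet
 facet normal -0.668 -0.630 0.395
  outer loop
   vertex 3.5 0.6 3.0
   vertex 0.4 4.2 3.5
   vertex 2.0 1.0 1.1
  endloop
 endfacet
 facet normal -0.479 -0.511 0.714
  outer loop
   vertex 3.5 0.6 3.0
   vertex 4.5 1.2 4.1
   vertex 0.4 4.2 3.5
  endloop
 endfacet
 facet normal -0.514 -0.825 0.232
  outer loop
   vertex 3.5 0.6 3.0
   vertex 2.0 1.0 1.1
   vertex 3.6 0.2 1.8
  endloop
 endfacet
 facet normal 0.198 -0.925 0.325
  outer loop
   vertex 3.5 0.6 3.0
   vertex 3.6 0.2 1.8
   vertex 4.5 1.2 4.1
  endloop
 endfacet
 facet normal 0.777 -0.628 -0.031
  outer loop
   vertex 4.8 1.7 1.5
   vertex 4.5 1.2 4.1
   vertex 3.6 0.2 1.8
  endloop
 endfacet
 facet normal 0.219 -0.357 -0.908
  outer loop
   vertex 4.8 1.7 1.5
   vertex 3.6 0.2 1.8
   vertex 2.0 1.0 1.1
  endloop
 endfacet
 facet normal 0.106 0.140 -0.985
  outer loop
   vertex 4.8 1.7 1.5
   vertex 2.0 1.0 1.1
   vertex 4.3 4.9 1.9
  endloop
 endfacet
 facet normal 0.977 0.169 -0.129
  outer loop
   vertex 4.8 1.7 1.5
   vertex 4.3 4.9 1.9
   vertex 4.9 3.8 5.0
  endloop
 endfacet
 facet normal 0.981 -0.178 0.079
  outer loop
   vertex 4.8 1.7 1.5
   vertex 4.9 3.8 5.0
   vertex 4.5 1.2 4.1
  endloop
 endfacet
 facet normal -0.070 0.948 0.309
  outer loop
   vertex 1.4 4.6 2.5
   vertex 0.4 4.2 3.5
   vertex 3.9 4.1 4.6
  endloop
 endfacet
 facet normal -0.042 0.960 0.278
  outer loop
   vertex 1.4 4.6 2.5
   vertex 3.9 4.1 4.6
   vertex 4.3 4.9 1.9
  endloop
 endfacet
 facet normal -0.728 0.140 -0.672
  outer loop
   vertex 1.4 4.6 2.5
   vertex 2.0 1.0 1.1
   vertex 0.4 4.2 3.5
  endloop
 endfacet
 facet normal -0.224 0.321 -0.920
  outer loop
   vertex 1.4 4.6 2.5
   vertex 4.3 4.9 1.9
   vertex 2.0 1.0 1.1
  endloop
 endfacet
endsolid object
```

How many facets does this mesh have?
16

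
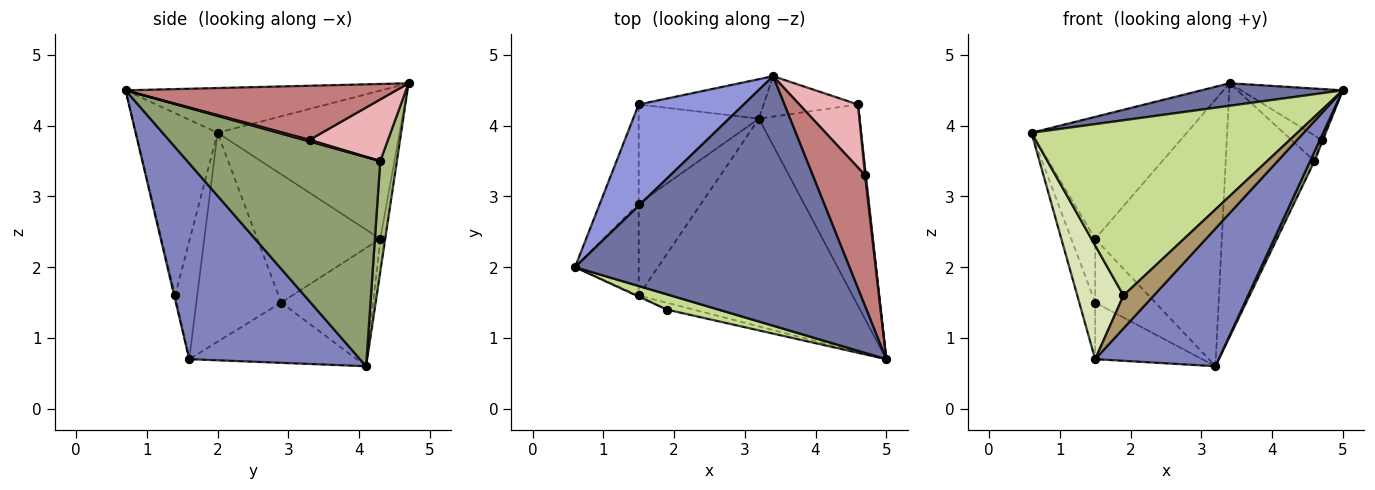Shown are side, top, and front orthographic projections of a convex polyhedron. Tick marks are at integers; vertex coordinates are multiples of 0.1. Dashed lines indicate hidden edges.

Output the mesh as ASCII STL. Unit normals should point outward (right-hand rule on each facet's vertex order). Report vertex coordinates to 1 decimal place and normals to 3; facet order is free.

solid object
 facet normal -0.160 -0.089 0.983
  outer loop
   vertex 3.4 4.7 4.6
   vertex 0.6 2.0 3.9
   vertex 5.0 0.7 4.5
  endloop
 endfacet
 facet normal 0.607 -0.439 -0.663
  outer loop
   vertex 1.5 1.6 0.7
   vertex 3.2 4.1 0.6
   vertex 5.0 0.7 4.5
  endloop
 endfacet
 facet normal -0.670 0.571 0.474
  outer loop
   vertex 1.5 4.3 2.4
   vertex 0.6 2.0 3.9
   vertex 3.4 4.7 4.6
  endloop
 endfacet
 facet normal -0.039 0.988 -0.146
  outer loop
   vertex 1.5 4.3 2.4
   vertex 3.4 4.7 4.6
   vertex 3.2 4.1 0.6
  endloop
 endfacet
 facet normal 0.901 -0.020 -0.434
  outer loop
   vertex 4.6 4.3 3.5
   vertex 5.0 0.7 4.5
   vertex 3.2 4.1 0.6
  endloop
 endfacet
 facet normal 0.182 0.971 -0.155
  outer loop
   vertex 4.6 4.3 3.5
   vertex 3.2 4.1 0.6
   vertex 3.4 4.7 4.6
  endloop
 endfacet
 facet normal -0.293 -0.953 0.083
  outer loop
   vertex 1.9 1.4 1.6
   vertex 5.0 0.7 4.5
   vertex 0.6 2.0 3.9
  endloop
 endfacet
 facet normal -0.432 -0.902 -0.009
  outer loop
   vertex 1.9 1.4 1.6
   vertex 0.6 2.0 3.9
   vertex 1.5 1.6 0.7
  endloop
 endfacet
 facet normal -0.030 -0.978 -0.204
  outer loop
   vertex 1.9 1.4 1.6
   vertex 1.5 1.6 0.7
   vertex 5.0 0.7 4.5
  endloop
 endfacet
 facet normal -0.634 0.405 -0.658
  outer loop
   vertex 1.5 2.9 1.5
   vertex 3.2 4.1 0.6
   vertex 1.5 1.6 0.7
  endloop
 endfacet
 facet normal -0.637 0.417 -0.648
  outer loop
   vertex 1.5 2.9 1.5
   vertex 1.5 4.3 2.4
   vertex 3.2 4.1 0.6
  endloop
 endfacet
 facet normal -0.942 0.177 -0.287
  outer loop
   vertex 1.5 2.9 1.5
   vertex 1.5 1.6 0.7
   vertex 0.6 2.0 3.9
  endloop
 endfacet
 facet normal -0.941 0.183 -0.284
  outer loop
   vertex 1.5 2.9 1.5
   vertex 0.6 2.0 3.9
   vertex 1.5 4.3 2.4
  endloop
 endfacet
 facet normal 0.694 0.261 0.671
  outer loop
   vertex 4.7 3.3 3.8
   vertex 3.4 4.7 4.6
   vertex 5.0 0.7 4.5
  endloop
 endfacet
 facet normal 0.873 0.218 0.436
  outer loop
   vertex 4.7 3.3 3.8
   vertex 5.0 0.7 4.5
   vertex 4.6 4.3 3.5
  endloop
 endfacet
 facet normal 0.698 0.269 0.664
  outer loop
   vertex 4.7 3.3 3.8
   vertex 4.6 4.3 3.5
   vertex 3.4 4.7 4.6
  endloop
 endfacet
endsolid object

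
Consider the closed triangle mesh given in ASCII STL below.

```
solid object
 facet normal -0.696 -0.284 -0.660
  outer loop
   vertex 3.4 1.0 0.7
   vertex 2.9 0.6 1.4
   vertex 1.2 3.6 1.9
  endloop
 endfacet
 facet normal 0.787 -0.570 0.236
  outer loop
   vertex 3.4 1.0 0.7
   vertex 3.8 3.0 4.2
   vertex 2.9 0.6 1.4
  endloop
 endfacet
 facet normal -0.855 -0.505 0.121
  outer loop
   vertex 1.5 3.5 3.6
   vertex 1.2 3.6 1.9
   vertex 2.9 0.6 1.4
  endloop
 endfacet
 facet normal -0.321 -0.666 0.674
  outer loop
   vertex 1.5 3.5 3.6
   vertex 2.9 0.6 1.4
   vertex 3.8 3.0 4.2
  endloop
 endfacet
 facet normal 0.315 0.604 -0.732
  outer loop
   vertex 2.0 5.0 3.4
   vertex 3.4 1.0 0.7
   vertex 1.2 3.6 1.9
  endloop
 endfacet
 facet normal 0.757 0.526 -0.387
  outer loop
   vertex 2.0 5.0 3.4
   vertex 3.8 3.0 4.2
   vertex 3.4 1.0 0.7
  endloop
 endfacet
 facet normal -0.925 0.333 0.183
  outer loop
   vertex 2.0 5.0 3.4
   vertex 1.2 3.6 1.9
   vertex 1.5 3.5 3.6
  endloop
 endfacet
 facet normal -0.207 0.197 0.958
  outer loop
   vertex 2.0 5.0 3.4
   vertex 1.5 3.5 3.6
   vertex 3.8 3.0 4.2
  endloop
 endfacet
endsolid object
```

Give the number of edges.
12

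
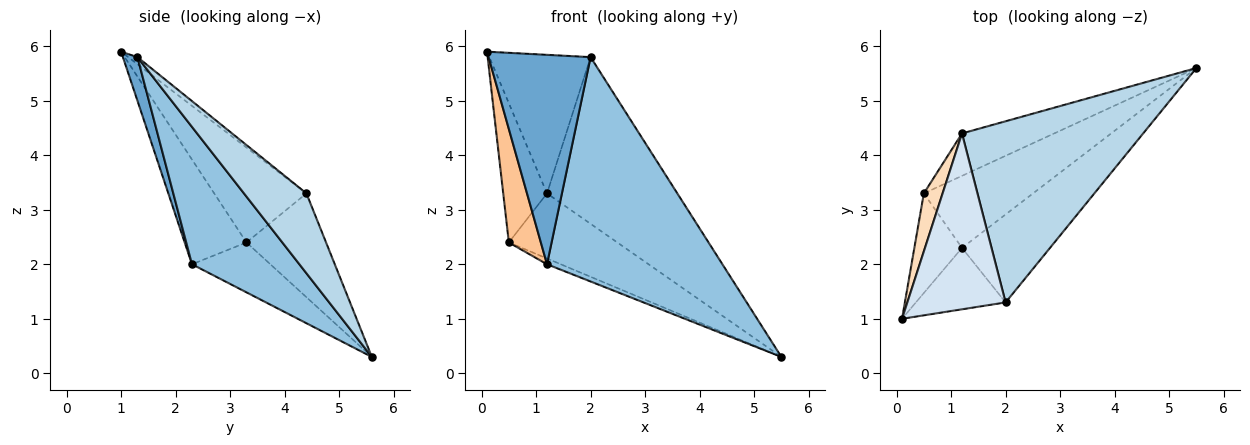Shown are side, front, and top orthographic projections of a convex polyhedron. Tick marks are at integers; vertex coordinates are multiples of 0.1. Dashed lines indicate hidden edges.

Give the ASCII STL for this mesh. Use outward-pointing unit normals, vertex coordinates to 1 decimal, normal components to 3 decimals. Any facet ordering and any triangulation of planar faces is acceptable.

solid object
 facet normal 0.135 -0.951 -0.279
  outer loop
   vertex 1.2 2.3 2.0
   vertex 2.0 1.3 5.8
   vertex 0.1 1.0 5.9
  endloop
 endfacet
 facet normal 0.495 -0.809 -0.317
  outer loop
   vertex 1.2 2.3 2.0
   vertex 5.5 5.6 0.3
   vertex 2.0 1.3 5.8
  endloop
 endfacet
 facet normal 0.309 0.644 0.700
  outer loop
   vertex 1.2 4.4 3.3
   vertex 2.0 1.3 5.8
   vertex 5.5 5.6 0.3
  endloop
 endfacet
 facet normal -0.056 0.618 0.784
  outer loop
   vertex 1.2 4.4 3.3
   vertex 0.1 1.0 5.9
   vertex 2.0 1.3 5.8
  endloop
 endfacet
 facet normal -0.414 0.073 -0.907
  outer loop
   vertex 0.5 3.3 2.4
   vertex 5.5 5.6 0.3
   vertex 1.2 2.3 2.0
  endloop
 endfacet
 facet normal -0.524 0.714 -0.465
  outer loop
   vertex 0.5 3.3 2.4
   vertex 1.2 4.4 3.3
   vertex 5.5 5.6 0.3
  endloop
 endfacet
 facet normal -0.823 -0.427 -0.374
  outer loop
   vertex 0.5 3.3 2.4
   vertex 1.2 2.3 2.0
   vertex 0.1 1.0 5.9
  endloop
 endfacet
 facet normal -0.889 0.422 0.176
  outer loop
   vertex 0.5 3.3 2.4
   vertex 0.1 1.0 5.9
   vertex 1.2 4.4 3.3
  endloop
 endfacet
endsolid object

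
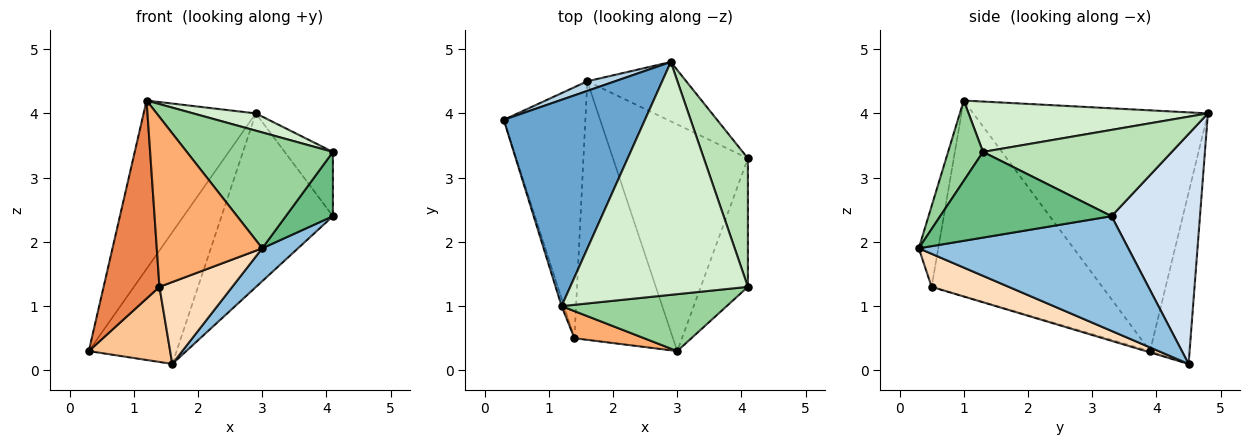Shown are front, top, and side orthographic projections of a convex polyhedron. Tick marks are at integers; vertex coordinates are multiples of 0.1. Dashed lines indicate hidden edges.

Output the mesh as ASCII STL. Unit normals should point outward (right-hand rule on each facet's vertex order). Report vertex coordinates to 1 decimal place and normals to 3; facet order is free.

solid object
 facet normal -0.797 0.381 0.468
  outer loop
   vertex 2.9 4.8 4.0
   vertex 0.3 3.9 0.3
   vertex 1.2 1.0 4.2
  endloop
 endfacet
 facet normal 0.644 -0.110 -0.757
  outer loop
   vertex 1.6 4.5 0.1
   vertex 4.1 3.3 2.4
   vertex 3.0 0.3 1.9
  endloop
 endfacet
 facet normal -0.410 0.910 0.067
  outer loop
   vertex 1.6 4.5 0.1
   vertex 0.3 3.9 0.3
   vertex 2.9 4.8 4.0
  endloop
 endfacet
 facet normal 0.601 0.756 -0.258
  outer loop
   vertex 1.6 4.5 0.1
   vertex 2.9 4.8 4.0
   vertex 4.1 3.3 2.4
  endloop
 endfacet
 facet normal -0.950 -0.311 -0.012
  outer loop
   vertex 1.4 0.5 1.3
   vertex 1.2 1.0 4.2
   vertex 0.3 3.9 0.3
  endloop
 endfacet
 facet normal -0.180 -0.971 0.155
  outer loop
   vertex 1.4 0.5 1.3
   vertex 3.0 0.3 1.9
   vertex 1.2 1.0 4.2
  endloop
 endfacet
 facet normal -0.015 -0.287 -0.958
  outer loop
   vertex 1.4 0.5 1.3
   vertex 0.3 3.9 0.3
   vertex 1.6 4.5 0.1
  endloop
 endfacet
 facet normal 0.305 -0.288 -0.908
  outer loop
   vertex 1.4 0.5 1.3
   vertex 1.6 4.5 0.1
   vertex 3.0 0.3 1.9
  endloop
 endfacet
 facet normal 0.852 -0.234 -0.469
  outer loop
   vertex 4.1 1.3 3.4
   vertex 3.0 0.3 1.9
   vertex 4.1 3.3 2.4
  endloop
 endfacet
 facet normal 0.210 -0.878 0.431
  outer loop
   vertex 4.1 1.3 3.4
   vertex 1.2 1.0 4.2
   vertex 3.0 0.3 1.9
  endloop
 endfacet
 facet normal 0.868 0.222 0.443
  outer loop
   vertex 4.1 1.3 3.4
   vertex 4.1 3.3 2.4
   vertex 2.9 4.8 4.0
  endloop
 endfacet
 facet normal 0.272 -0.071 0.960
  outer loop
   vertex 4.1 1.3 3.4
   vertex 2.9 4.8 4.0
   vertex 1.2 1.0 4.2
  endloop
 endfacet
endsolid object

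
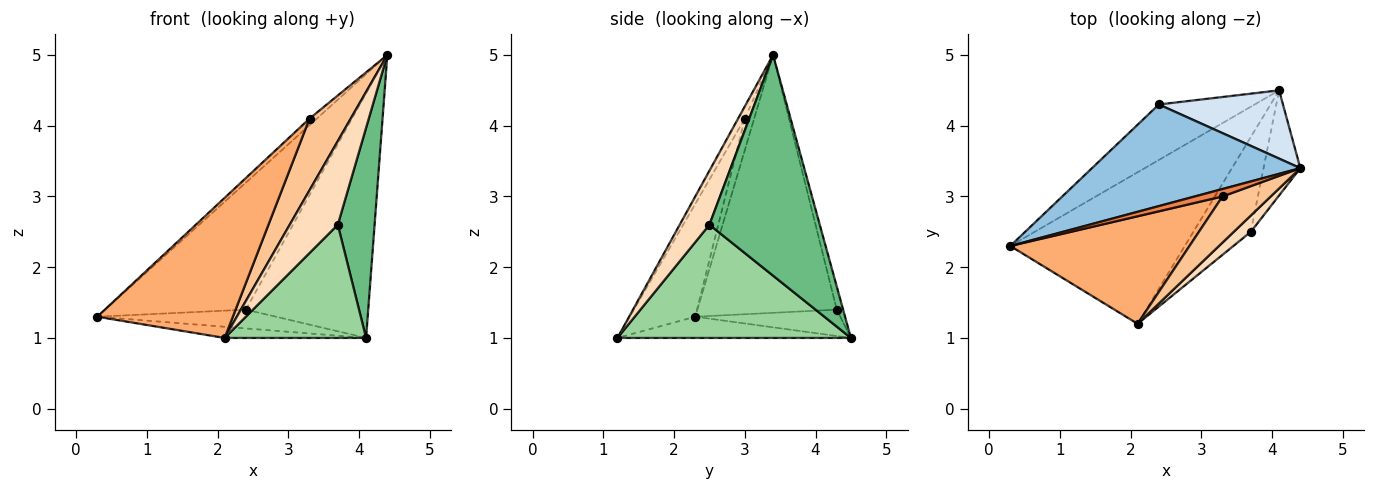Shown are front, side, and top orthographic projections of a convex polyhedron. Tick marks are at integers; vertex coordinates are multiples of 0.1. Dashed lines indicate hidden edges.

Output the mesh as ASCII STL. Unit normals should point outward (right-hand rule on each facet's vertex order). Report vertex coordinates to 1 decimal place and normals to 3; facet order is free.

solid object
 facet normal -0.120 0.073 -0.990
  outer loop
   vertex 4.1 4.5 1.0
   vertex 2.1 1.2 1.0
   vertex 0.3 2.3 1.3
  endloop
 endfacet
 facet normal -0.612 0.618 0.494
  outer loop
   vertex 2.4 4.3 1.4
   vertex 0.3 2.3 1.3
   vertex 4.4 3.4 5.0
  endloop
 endfacet
 facet normal -0.252 0.311 -0.916
  outer loop
   vertex 2.4 4.3 1.4
   vertex 4.1 4.5 1.0
   vertex 0.3 2.3 1.3
  endloop
 endfacet
 facet normal -0.050 0.962 0.268
  outer loop
   vertex 2.4 4.3 1.4
   vertex 4.4 3.4 5.0
   vertex 4.1 4.5 1.0
  endloop
 endfacet
 facet normal -0.649 0.504 0.570
  outer loop
   vertex 3.3 3.0 4.1
   vertex 4.4 3.4 5.0
   vertex 0.3 2.3 1.3
  endloop
 endfacet
 facet normal -0.358 -0.741 0.569
  outer loop
   vertex 3.3 3.0 4.1
   vertex 0.3 2.3 1.3
   vertex 2.1 1.2 1.0
  endloop
 endfacet
 facet normal -0.136 -0.833 0.536
  outer loop
   vertex 3.3 3.0 4.1
   vertex 2.1 1.2 1.0
   vertex 4.4 3.4 5.0
  endloop
 endfacet
 facet normal 0.518 -0.839 0.164
  outer loop
   vertex 3.7 2.5 2.6
   vertex 4.4 3.4 5.0
   vertex 2.1 1.2 1.0
  endloop
 endfacet
 facet normal 0.937 -0.312 -0.156
  outer loop
   vertex 3.7 2.5 2.6
   vertex 4.1 4.5 1.0
   vertex 4.4 3.4 5.0
  endloop
 endfacet
 facet normal 0.784 -0.475 -0.398
  outer loop
   vertex 3.7 2.5 2.6
   vertex 2.1 1.2 1.0
   vertex 4.1 4.5 1.0
  endloop
 endfacet
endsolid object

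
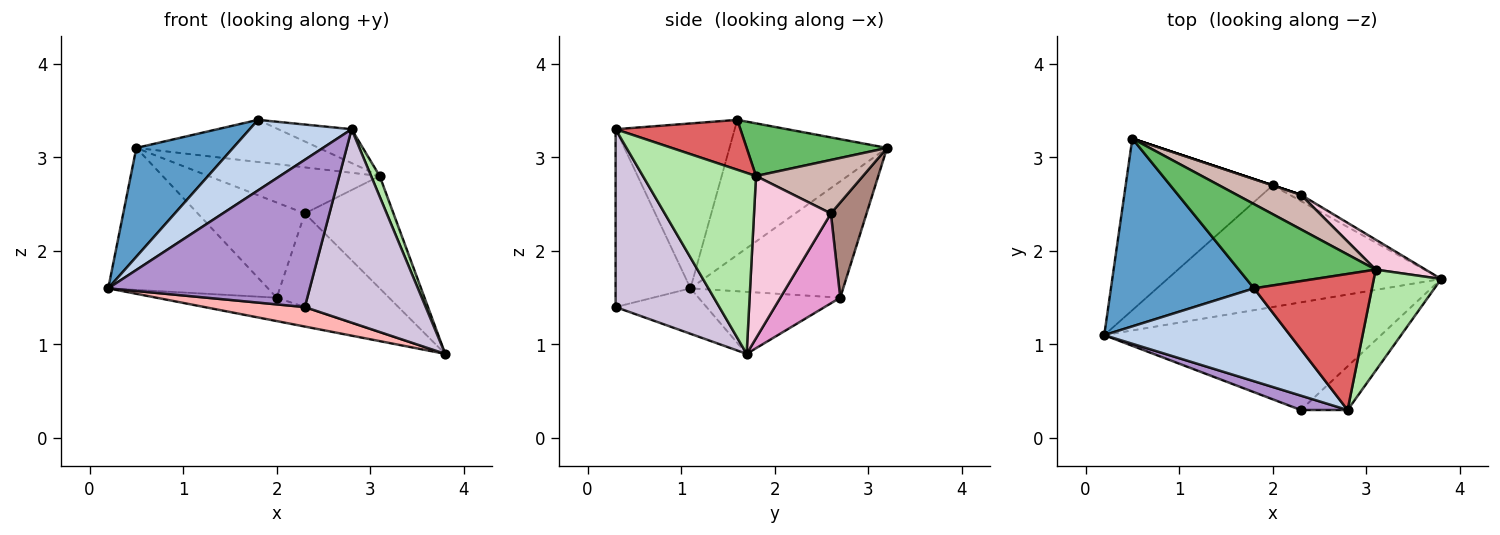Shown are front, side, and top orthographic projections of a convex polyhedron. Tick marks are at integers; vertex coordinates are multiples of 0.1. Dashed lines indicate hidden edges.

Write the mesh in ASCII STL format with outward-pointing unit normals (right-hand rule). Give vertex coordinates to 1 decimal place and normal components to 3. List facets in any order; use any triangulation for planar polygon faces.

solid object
 facet normal -0.633 -0.388 0.670
  outer loop
   vertex 1.8 1.6 3.4
   vertex 0.5 3.2 3.1
   vertex 0.2 1.1 1.6
  endloop
 endfacet
 facet normal -0.577 -0.494 0.650
  outer loop
   vertex 2.8 0.3 3.3
   vertex 1.8 1.6 3.4
   vertex 0.2 1.1 1.6
  endloop
 endfacet
 facet normal -0.217 0.184 -0.959
  outer loop
   vertex 2.0 2.7 1.5
   vertex 3.8 1.7 0.9
   vertex 0.2 1.1 1.6
  endloop
 endfacet
 facet normal -0.520 0.544 -0.658
  outer loop
   vertex 2.0 2.7 1.5
   vertex 0.2 1.1 1.6
   vertex 0.5 3.2 3.1
  endloop
 endfacet
 facet normal 0.325 0.423 0.846
  outer loop
   vertex 3.1 1.8 2.8
   vertex 0.5 3.2 3.1
   vertex 1.8 1.6 3.4
  endloop
 endfacet
 facet normal 0.935 -0.071 0.348
  outer loop
   vertex 3.1 1.8 2.8
   vertex 2.8 0.3 3.3
   vertex 3.8 1.7 0.9
  endloop
 endfacet
 facet normal 0.380 0.223 0.898
  outer loop
   vertex 3.1 1.8 2.8
   vertex 1.8 1.6 3.4
   vertex 2.8 0.3 3.3
  endloop
 endfacet
 facet normal -0.160 -0.176 -0.971
  outer loop
   vertex 2.3 0.3 1.4
   vertex 0.2 1.1 1.6
   vertex 3.8 1.7 0.9
  endloop
 endfacet
 facet normal -0.347 -0.933 0.091
  outer loop
   vertex 2.3 0.3 1.4
   vertex 2.8 0.3 3.3
   vertex 0.2 1.1 1.6
  endloop
 endfacet
 facet normal 0.642 -0.748 -0.169
  outer loop
   vertex 2.3 0.3 1.4
   vertex 3.8 1.7 0.9
   vertex 2.8 0.3 3.3
  endloop
 endfacet
 facet normal 0.316 0.949 0.000
  outer loop
   vertex 2.3 2.6 2.4
   vertex 2.0 2.7 1.5
   vertex 0.5 3.2 3.1
  endloop
 endfacet
 facet normal 0.447 0.716 0.537
  outer loop
   vertex 2.3 2.6 2.4
   vertex 0.5 3.2 3.1
   vertex 3.1 1.8 2.8
  endloop
 endfacet
 facet normal 0.470 0.881 -0.059
  outer loop
   vertex 2.3 2.6 2.4
   vertex 3.8 1.7 0.9
   vertex 2.0 2.7 1.5
  endloop
 endfacet
 facet normal 0.642 0.741 0.198
  outer loop
   vertex 2.3 2.6 2.4
   vertex 3.1 1.8 2.8
   vertex 3.8 1.7 0.9
  endloop
 endfacet
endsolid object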